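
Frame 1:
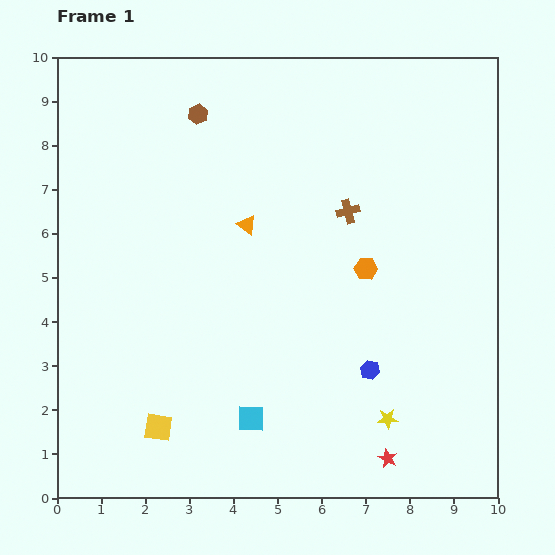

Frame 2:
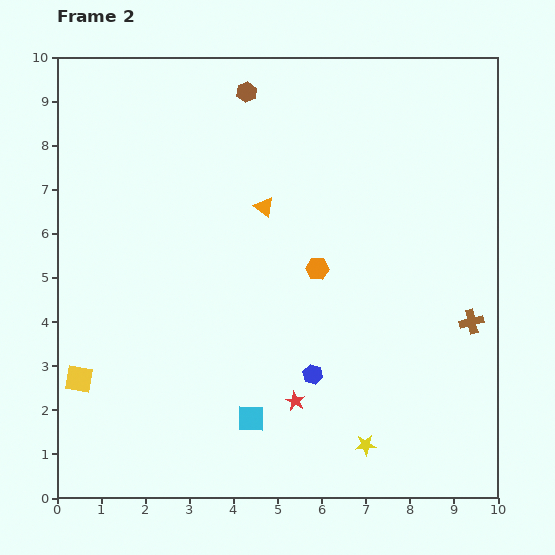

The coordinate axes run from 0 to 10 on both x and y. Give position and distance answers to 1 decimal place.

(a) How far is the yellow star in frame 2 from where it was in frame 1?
0.8

The yellow star moved from (7.5, 1.8) to (7.0, 1.2), a distance of √(0.5² + 0.6²) ≈ 0.8.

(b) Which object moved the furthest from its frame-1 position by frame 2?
the brown cross

(moved 3.8; next 2.5)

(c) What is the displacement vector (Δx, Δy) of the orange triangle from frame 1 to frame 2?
(0.4, 0.4)

The orange triangle was at (4.3, 6.2) in frame 1 and (4.7, 6.6) in frame 2.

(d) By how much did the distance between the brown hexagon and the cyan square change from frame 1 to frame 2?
+0.4

Distance in frame 1: 7.0. Distance in frame 2: 7.4.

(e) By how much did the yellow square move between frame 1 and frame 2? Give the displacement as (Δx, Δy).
(-1.8, 1.1)

The yellow square was at (2.3, 1.6) in frame 1 and (0.5, 2.7) in frame 2.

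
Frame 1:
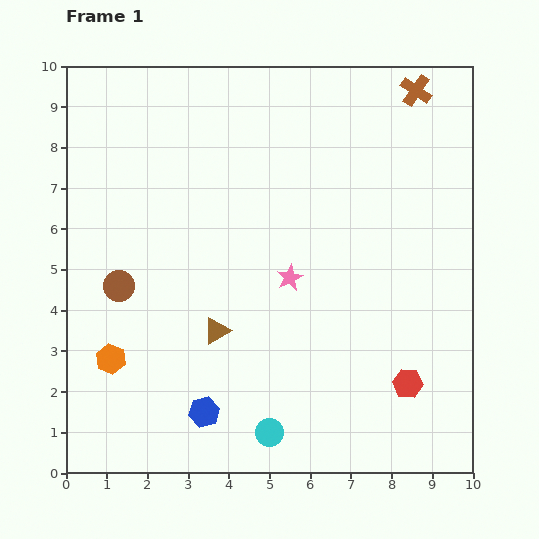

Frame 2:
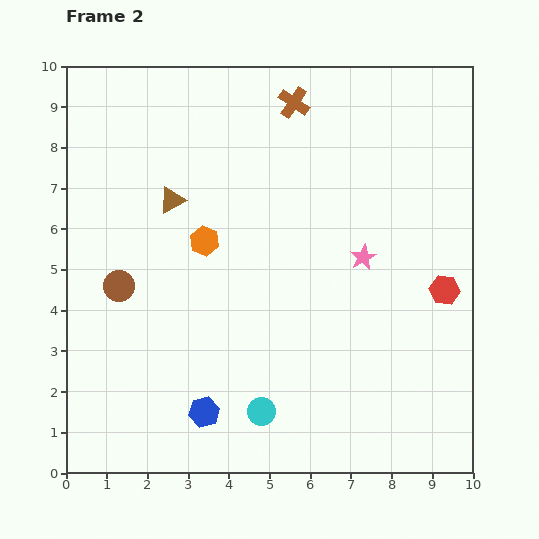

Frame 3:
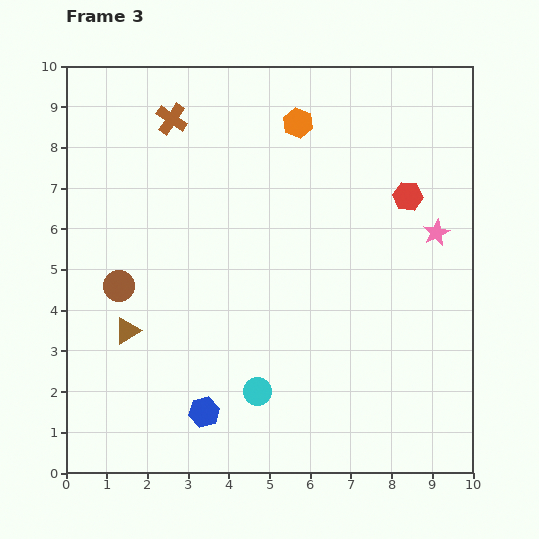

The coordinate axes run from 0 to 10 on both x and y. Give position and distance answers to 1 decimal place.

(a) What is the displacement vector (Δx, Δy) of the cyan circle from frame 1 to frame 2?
(-0.2, 0.5)

The cyan circle was at (5.0, 1.0) in frame 1 and (4.8, 1.5) in frame 2.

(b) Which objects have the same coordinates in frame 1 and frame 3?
the blue hexagon, the brown circle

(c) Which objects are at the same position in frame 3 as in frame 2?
the blue hexagon, the brown circle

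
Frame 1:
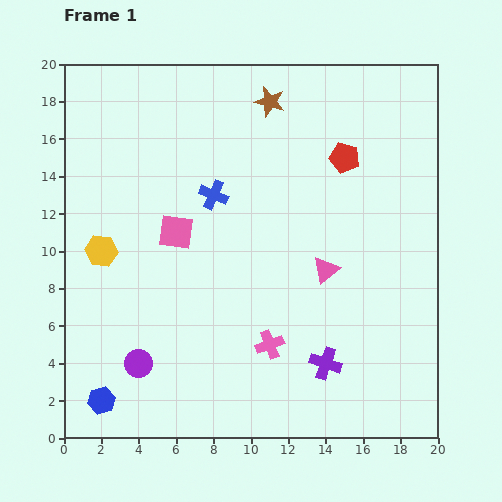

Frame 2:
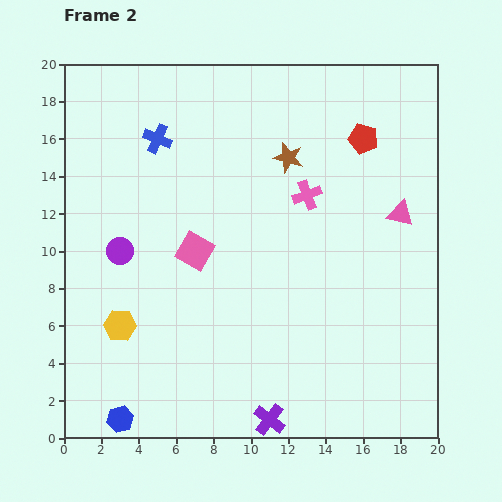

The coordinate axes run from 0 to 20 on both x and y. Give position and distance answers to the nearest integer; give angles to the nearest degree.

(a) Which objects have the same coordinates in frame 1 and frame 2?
none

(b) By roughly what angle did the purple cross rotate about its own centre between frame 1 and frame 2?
18° clockwise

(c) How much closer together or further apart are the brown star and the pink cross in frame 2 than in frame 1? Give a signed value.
-11

Distance in frame 1: 13. Distance in frame 2: 2.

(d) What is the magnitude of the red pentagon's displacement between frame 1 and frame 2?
1

The red pentagon moved from (15, 15) to (16, 16), a distance of √(1² + 1²) ≈ 1.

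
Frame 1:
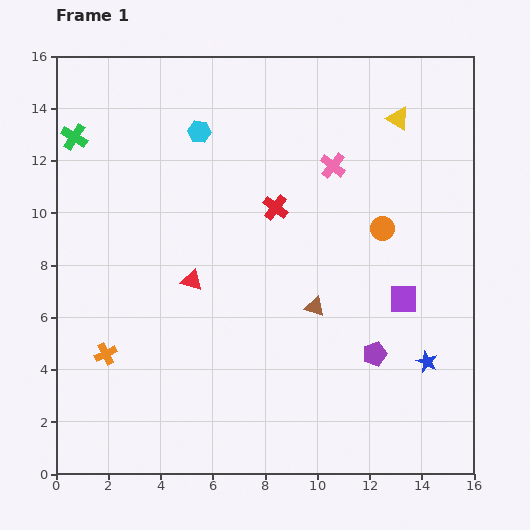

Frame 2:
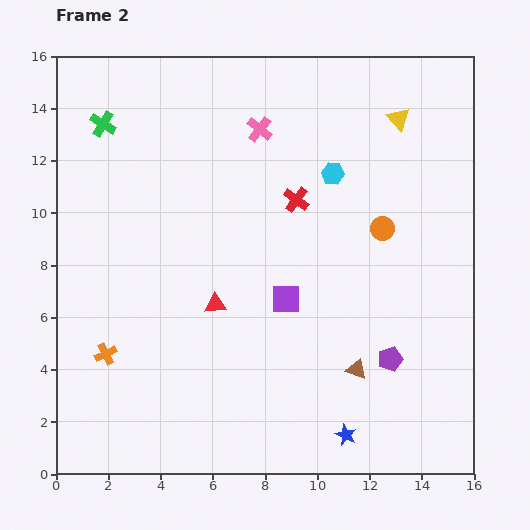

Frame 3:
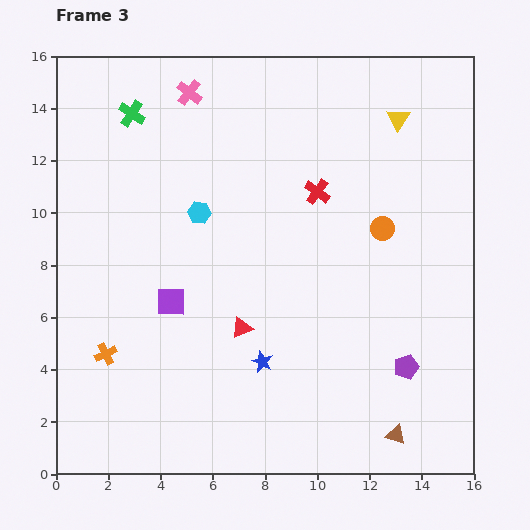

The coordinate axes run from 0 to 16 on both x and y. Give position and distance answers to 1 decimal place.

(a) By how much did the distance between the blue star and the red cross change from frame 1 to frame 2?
+0.9

Distance in frame 1: 8.3. Distance in frame 2: 9.2.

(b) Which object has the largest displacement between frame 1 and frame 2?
the cyan hexagon

(moved 5.3; next 4.5)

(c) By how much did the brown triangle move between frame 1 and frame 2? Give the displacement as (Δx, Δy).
(1.6, -2.4)

The brown triangle was at (9.9, 6.4) in frame 1 and (11.5, 4.0) in frame 2.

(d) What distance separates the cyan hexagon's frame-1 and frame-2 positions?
5.3

The cyan hexagon moved from (5.5, 13.1) to (10.6, 11.5), a distance of √(5.1² + 1.6²) ≈ 5.3.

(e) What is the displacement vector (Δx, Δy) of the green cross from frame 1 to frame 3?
(2.2, 0.9)

The green cross was at (0.7, 12.9) in frame 1 and (2.9, 13.8) in frame 3.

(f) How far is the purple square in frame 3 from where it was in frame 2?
4.4

The purple square moved from (8.8, 6.7) to (4.4, 6.6), a distance of √(4.4² + 0.1²) ≈ 4.4.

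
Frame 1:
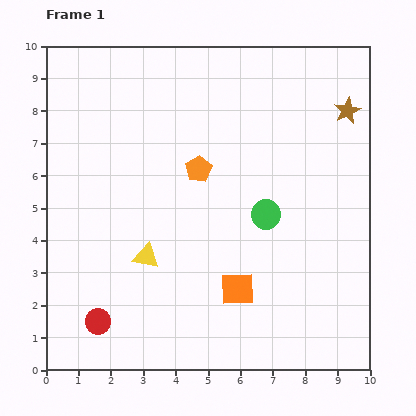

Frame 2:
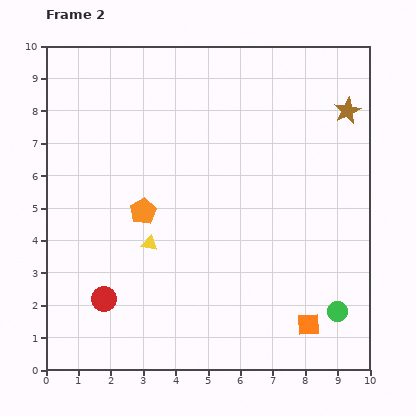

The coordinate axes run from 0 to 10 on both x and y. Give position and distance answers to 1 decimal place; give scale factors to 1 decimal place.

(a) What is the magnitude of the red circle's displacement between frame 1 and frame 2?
0.7

The red circle moved from (1.6, 1.5) to (1.8, 2.2), a distance of √(0.2² + 0.7²) ≈ 0.7.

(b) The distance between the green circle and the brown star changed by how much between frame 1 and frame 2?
+2.1

Distance in frame 1: 4.1. Distance in frame 2: 6.2.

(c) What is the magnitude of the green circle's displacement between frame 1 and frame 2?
3.7

The green circle moved from (6.8, 4.8) to (9.0, 1.8), a distance of √(2.2² + 3.0²) ≈ 3.7.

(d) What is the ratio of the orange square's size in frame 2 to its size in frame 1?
0.7×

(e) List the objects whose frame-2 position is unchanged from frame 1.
the brown star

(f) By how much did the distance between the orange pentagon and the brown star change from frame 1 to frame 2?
+2.1

Distance in frame 1: 4.9. Distance in frame 2: 7.0.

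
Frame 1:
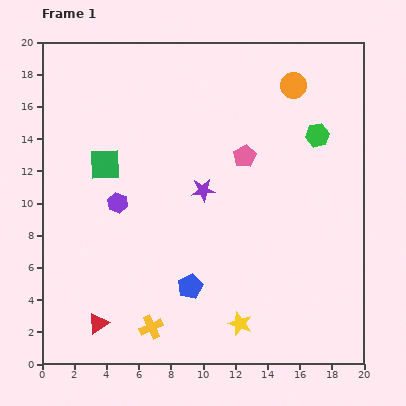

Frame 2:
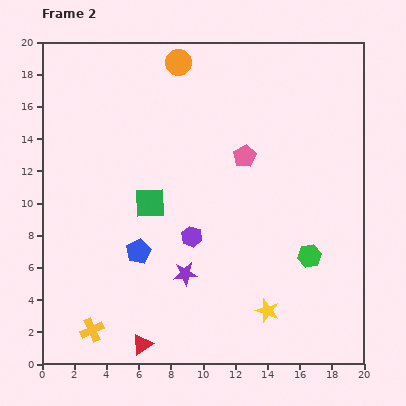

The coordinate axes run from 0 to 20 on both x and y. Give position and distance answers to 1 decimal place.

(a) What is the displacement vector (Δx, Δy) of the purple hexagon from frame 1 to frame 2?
(4.6, -2.1)

The purple hexagon was at (4.7, 10.0) in frame 1 and (9.3, 7.9) in frame 2.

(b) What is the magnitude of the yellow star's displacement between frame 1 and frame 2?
1.9

The yellow star moved from (12.3, 2.5) to (14.0, 3.3), a distance of √(1.7² + 0.8²) ≈ 1.9.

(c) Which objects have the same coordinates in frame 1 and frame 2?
the pink pentagon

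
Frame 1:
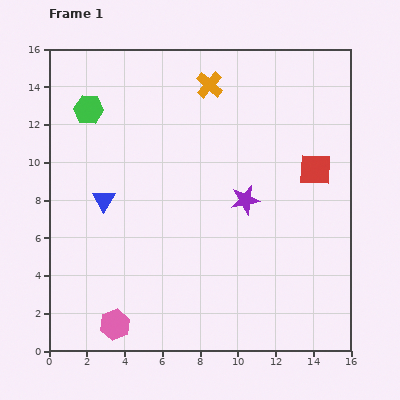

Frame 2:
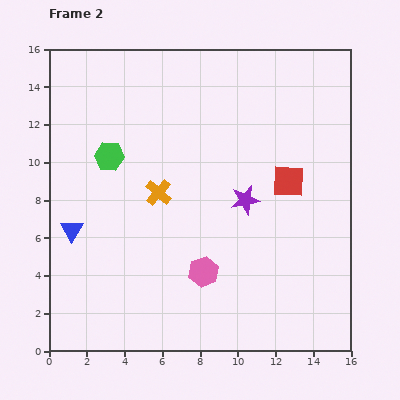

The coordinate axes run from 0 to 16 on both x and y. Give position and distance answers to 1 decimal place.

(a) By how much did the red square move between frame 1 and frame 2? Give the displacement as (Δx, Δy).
(-1.4, -0.6)

The red square was at (14.1, 9.6) in frame 1 and (12.7, 9.0) in frame 2.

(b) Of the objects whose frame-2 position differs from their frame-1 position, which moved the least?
the red square

(moved 1.5)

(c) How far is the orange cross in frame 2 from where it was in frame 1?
6.3

The orange cross moved from (8.5, 14.1) to (5.8, 8.4), a distance of √(2.7² + 5.7²) ≈ 6.3.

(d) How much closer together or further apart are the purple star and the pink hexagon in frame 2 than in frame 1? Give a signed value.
-5.1

Distance in frame 1: 9.5. Distance in frame 2: 4.4.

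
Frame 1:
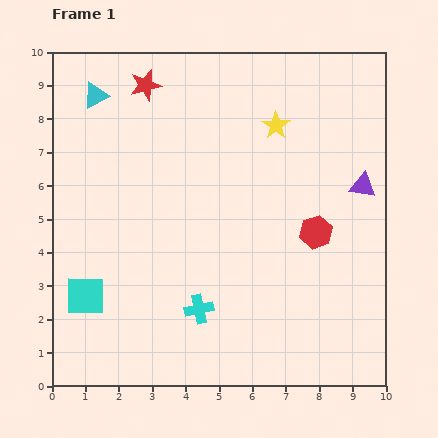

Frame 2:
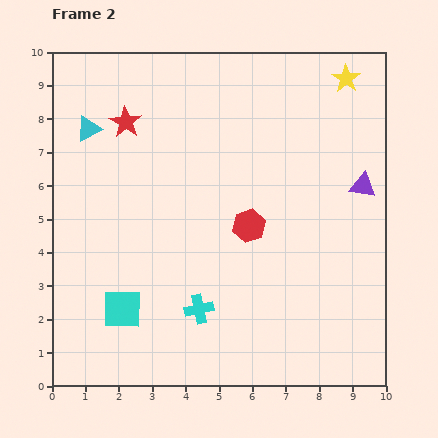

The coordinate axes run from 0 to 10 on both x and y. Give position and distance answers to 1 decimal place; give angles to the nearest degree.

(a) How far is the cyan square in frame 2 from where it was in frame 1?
1.2

The cyan square moved from (1.0, 2.7) to (2.1, 2.3), a distance of √(1.1² + 0.4²) ≈ 1.2.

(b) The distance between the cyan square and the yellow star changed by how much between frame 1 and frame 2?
+2.0

Distance in frame 1: 7.6. Distance in frame 2: 9.6.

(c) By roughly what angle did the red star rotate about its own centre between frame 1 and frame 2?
26° counter-clockwise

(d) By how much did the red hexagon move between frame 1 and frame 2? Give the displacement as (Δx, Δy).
(-2.0, 0.2)

The red hexagon was at (7.9, 4.6) in frame 1 and (5.9, 4.8) in frame 2.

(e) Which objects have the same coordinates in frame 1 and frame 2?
the cyan cross, the purple triangle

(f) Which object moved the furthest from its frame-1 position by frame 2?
the yellow star

(moved 2.5; next 2.0)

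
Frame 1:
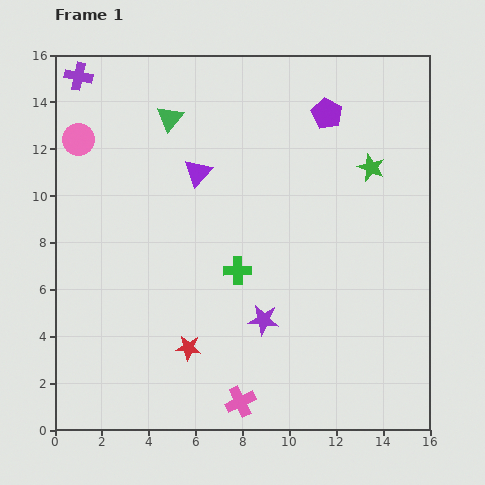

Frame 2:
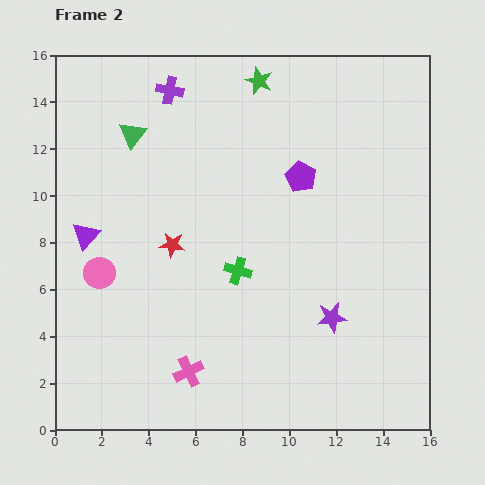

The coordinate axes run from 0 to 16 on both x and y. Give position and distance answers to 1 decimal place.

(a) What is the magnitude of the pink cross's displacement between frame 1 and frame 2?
2.6

The pink cross moved from (7.9, 1.2) to (5.7, 2.5), a distance of √(2.2² + 1.3²) ≈ 2.6.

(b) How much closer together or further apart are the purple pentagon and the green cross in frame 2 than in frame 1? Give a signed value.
-2.9

Distance in frame 1: 7.7. Distance in frame 2: 4.8.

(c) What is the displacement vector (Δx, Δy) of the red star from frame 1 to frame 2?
(-0.7, 4.4)

The red star was at (5.7, 3.5) in frame 1 and (5.0, 7.9) in frame 2.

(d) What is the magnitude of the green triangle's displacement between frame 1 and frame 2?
1.7

The green triangle moved from (4.9, 13.3) to (3.3, 12.6), a distance of √(1.6² + 0.7²) ≈ 1.7.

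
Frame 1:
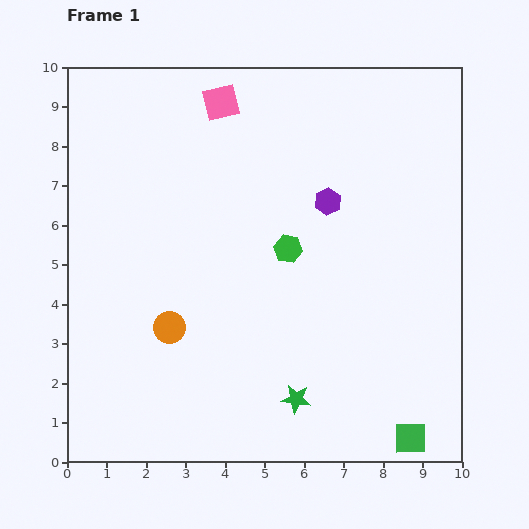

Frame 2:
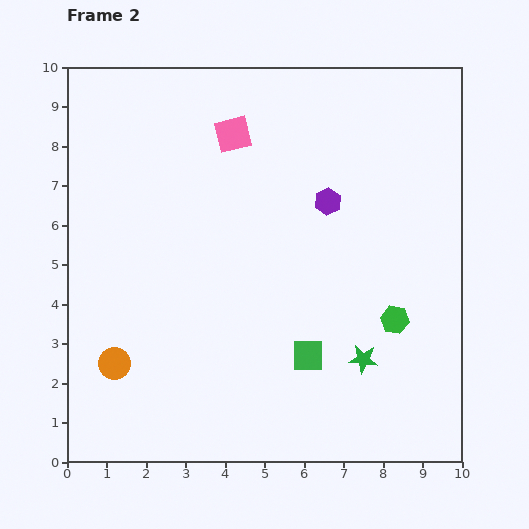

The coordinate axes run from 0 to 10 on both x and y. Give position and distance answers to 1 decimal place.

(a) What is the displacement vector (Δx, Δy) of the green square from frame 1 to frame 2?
(-2.6, 2.1)

The green square was at (8.7, 0.6) in frame 1 and (6.1, 2.7) in frame 2.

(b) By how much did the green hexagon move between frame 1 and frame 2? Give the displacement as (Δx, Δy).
(2.7, -1.8)

The green hexagon was at (5.6, 5.4) in frame 1 and (8.3, 3.6) in frame 2.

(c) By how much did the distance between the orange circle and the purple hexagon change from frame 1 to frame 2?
+1.7

Distance in frame 1: 5.1. Distance in frame 2: 6.8.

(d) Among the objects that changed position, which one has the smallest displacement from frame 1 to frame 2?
the pink square

(moved 0.9)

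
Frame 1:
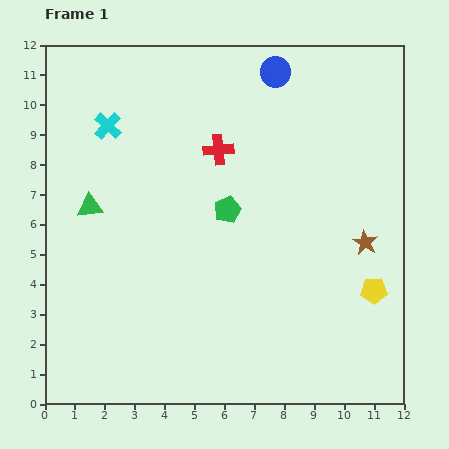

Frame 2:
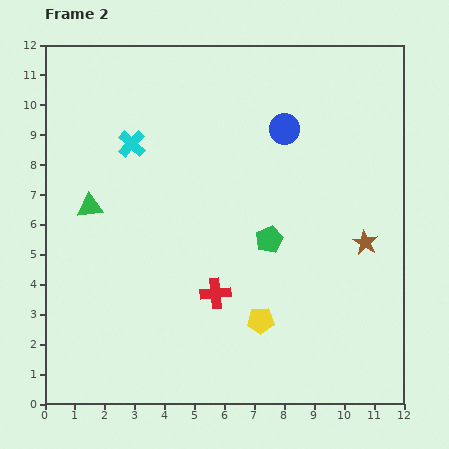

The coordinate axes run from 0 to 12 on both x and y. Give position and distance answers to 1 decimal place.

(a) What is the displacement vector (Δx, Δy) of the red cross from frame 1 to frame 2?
(-0.1, -4.8)

The red cross was at (5.8, 8.5) in frame 1 and (5.7, 3.7) in frame 2.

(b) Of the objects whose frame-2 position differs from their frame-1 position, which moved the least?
the cyan cross

(moved 1.0)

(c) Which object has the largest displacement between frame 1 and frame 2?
the red cross

(moved 4.8; next 3.9)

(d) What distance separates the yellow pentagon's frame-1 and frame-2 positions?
3.9

The yellow pentagon moved from (11.0, 3.8) to (7.2, 2.8), a distance of √(3.8² + 1.0²) ≈ 3.9.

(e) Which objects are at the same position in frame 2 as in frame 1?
the green triangle, the brown star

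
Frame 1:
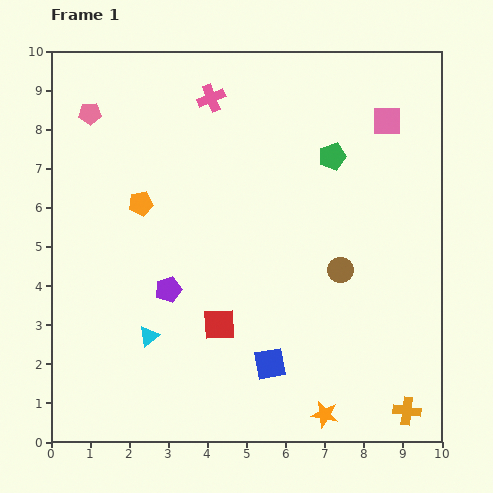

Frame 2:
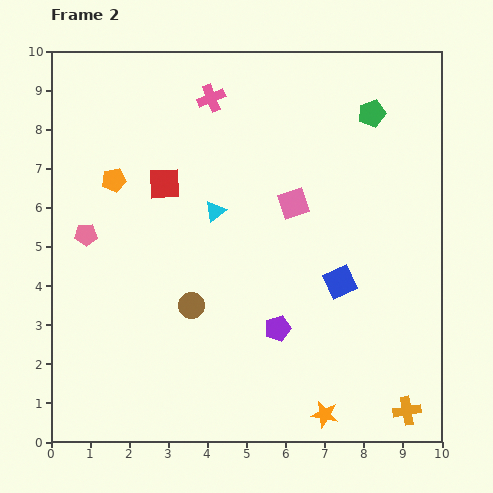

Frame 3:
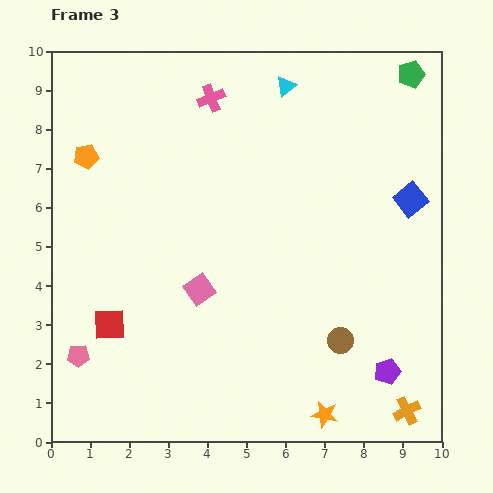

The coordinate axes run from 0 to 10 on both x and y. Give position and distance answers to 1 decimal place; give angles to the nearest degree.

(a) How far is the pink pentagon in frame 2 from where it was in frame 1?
3.1

The pink pentagon moved from (1.0, 8.4) to (0.9, 5.3), a distance of √(0.1² + 3.1²) ≈ 3.1.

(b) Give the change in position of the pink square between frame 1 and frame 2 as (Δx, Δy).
(-2.4, -2.1)

The pink square was at (8.6, 8.2) in frame 1 and (6.2, 6.1) in frame 2.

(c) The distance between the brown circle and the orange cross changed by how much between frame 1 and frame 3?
-1.5

Distance in frame 1: 4.0. Distance in frame 3: 2.5.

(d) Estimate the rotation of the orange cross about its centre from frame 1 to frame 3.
34° counter-clockwise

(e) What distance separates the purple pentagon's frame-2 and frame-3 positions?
3.0

The purple pentagon moved from (5.8, 2.9) to (8.6, 1.8), a distance of √(2.8² + 1.1²) ≈ 3.0.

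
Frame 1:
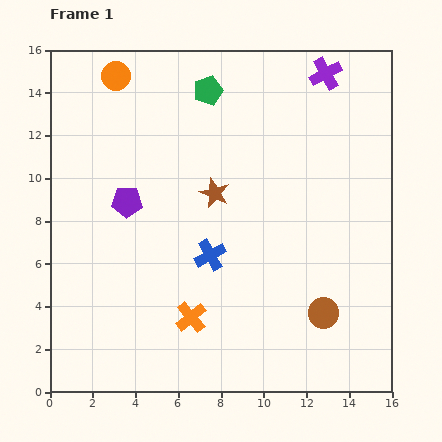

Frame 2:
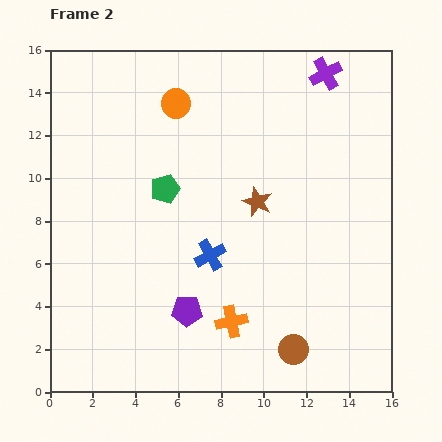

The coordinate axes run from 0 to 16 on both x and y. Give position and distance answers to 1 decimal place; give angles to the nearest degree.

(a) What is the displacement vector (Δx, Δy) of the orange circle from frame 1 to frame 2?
(2.8, -1.3)

The orange circle was at (3.1, 14.8) in frame 1 and (5.9, 13.5) in frame 2.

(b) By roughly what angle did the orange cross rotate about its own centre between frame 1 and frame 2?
28° clockwise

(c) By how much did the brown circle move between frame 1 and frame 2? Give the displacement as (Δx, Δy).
(-1.4, -1.7)

The brown circle was at (12.8, 3.7) in frame 1 and (11.4, 2.0) in frame 2.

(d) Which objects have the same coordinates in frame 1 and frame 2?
the purple cross, the blue cross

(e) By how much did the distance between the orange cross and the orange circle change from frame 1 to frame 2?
-1.3

Distance in frame 1: 11.8. Distance in frame 2: 10.5.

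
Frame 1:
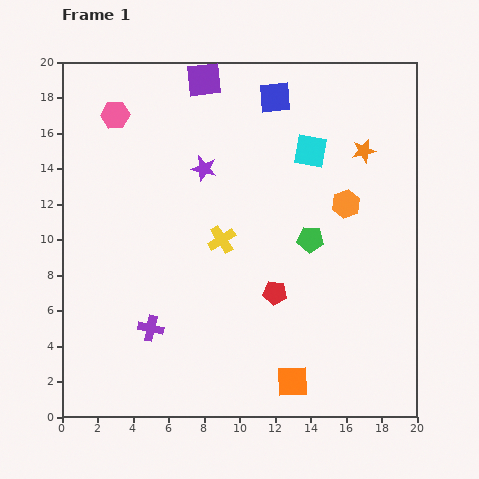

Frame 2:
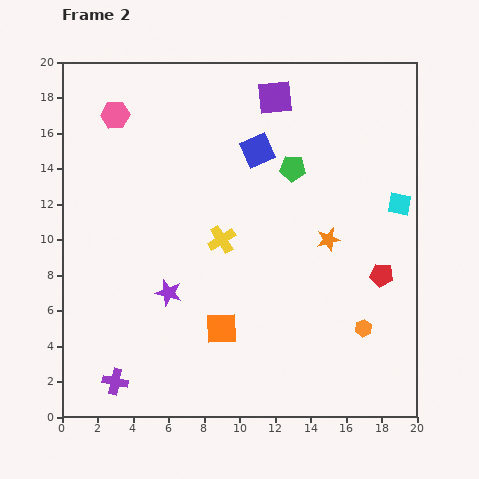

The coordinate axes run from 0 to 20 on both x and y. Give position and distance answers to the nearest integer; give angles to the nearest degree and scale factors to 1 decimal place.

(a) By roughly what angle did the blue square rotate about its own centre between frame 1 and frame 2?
19° counter-clockwise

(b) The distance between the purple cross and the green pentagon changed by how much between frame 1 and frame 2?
+6

Distance in frame 1: 10. Distance in frame 2: 16.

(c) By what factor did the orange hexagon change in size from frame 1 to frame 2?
0.6×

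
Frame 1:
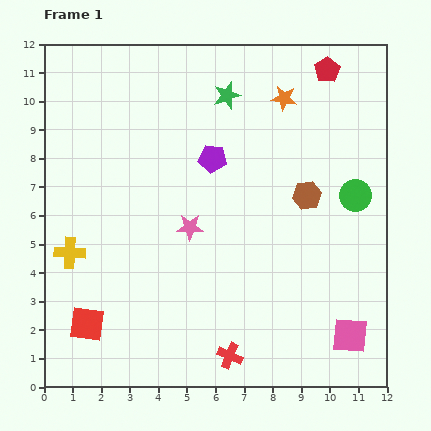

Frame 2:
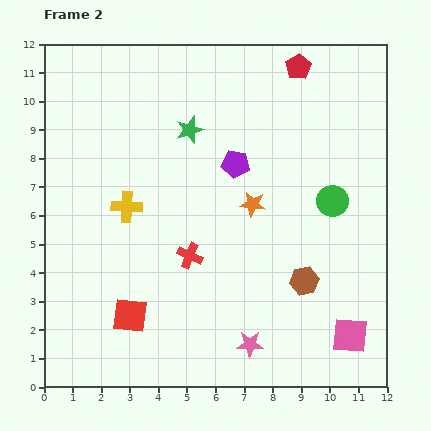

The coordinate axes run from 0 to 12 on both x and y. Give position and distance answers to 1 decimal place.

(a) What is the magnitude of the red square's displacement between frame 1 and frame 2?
1.5

The red square moved from (1.5, 2.2) to (3.0, 2.5), a distance of √(1.5² + 0.3²) ≈ 1.5.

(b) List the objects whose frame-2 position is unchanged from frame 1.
the pink square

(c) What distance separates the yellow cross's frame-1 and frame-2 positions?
2.6

The yellow cross moved from (0.9, 4.7) to (2.9, 6.3), a distance of √(2.0² + 1.6²) ≈ 2.6.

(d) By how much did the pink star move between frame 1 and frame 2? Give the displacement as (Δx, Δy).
(2.1, -4.1)

The pink star was at (5.1, 5.6) in frame 1 and (7.2, 1.5) in frame 2.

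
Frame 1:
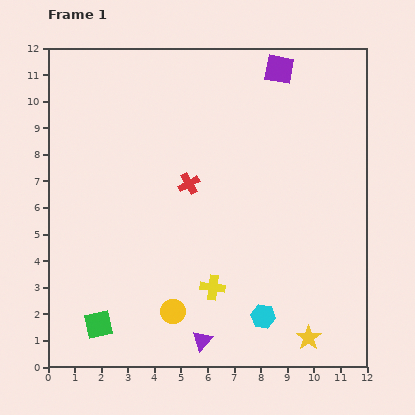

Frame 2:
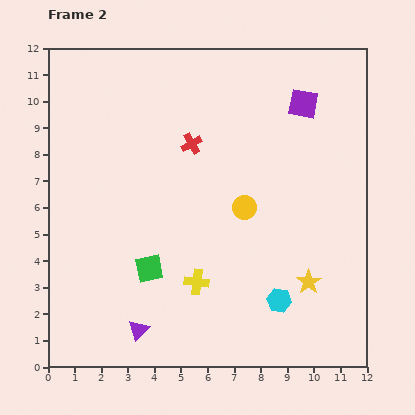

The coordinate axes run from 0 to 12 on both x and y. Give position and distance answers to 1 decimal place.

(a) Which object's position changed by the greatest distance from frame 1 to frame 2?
the yellow circle

(moved 4.7; next 2.8)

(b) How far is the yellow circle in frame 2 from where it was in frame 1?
4.7

The yellow circle moved from (4.7, 2.1) to (7.4, 6.0), a distance of √(2.7² + 3.9²) ≈ 4.7.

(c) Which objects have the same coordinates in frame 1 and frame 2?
none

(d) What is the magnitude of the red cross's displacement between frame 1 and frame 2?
1.5

The red cross moved from (5.3, 6.9) to (5.4, 8.4), a distance of √(0.1² + 1.5²) ≈ 1.5.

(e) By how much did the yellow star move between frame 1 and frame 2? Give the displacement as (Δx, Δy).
(0.0, 2.1)

The yellow star was at (9.8, 1.1) in frame 1 and (9.8, 3.2) in frame 2.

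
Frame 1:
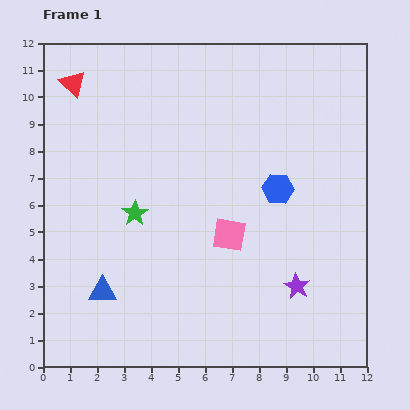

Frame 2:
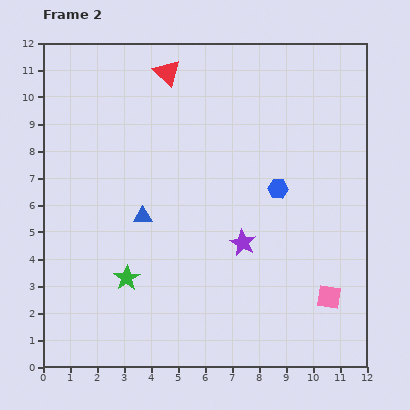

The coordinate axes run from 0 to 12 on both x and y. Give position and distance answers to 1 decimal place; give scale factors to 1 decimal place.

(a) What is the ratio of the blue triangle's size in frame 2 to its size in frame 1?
0.6×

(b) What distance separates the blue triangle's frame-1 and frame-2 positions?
3.2

The blue triangle moved from (2.2, 2.8) to (3.7, 5.6), a distance of √(1.5² + 2.8²) ≈ 3.2.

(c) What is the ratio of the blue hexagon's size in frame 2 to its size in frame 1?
0.7×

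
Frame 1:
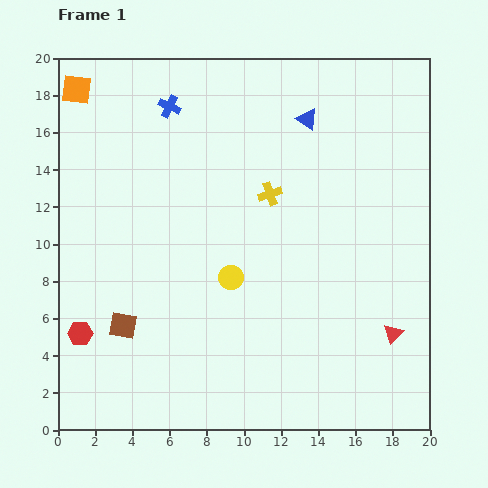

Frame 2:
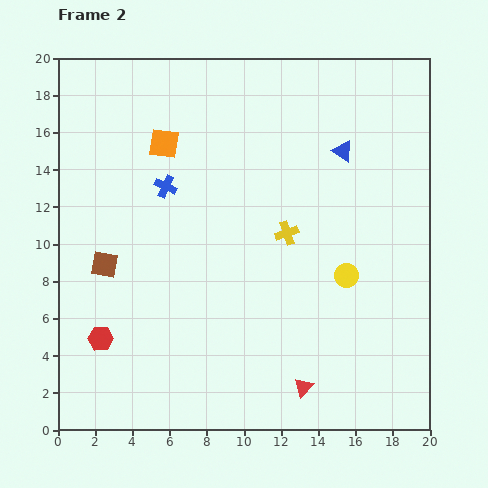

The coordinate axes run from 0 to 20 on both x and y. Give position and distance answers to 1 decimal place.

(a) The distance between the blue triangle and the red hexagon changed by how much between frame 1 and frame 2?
-0.3

Distance in frame 1: 16.8. Distance in frame 2: 16.5.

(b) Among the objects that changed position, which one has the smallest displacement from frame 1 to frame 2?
the red hexagon

(moved 1.1)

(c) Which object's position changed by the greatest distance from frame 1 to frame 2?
the yellow circle

(moved 6.2; next 5.6)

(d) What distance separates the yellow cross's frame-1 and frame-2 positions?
2.3

The yellow cross moved from (11.4, 12.7) to (12.3, 10.6), a distance of √(0.9² + 2.1²) ≈ 2.3.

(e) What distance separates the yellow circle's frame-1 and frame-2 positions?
6.2

The yellow circle moved from (9.3, 8.2) to (15.5, 8.3), a distance of √(6.2² + 0.1²) ≈ 6.2.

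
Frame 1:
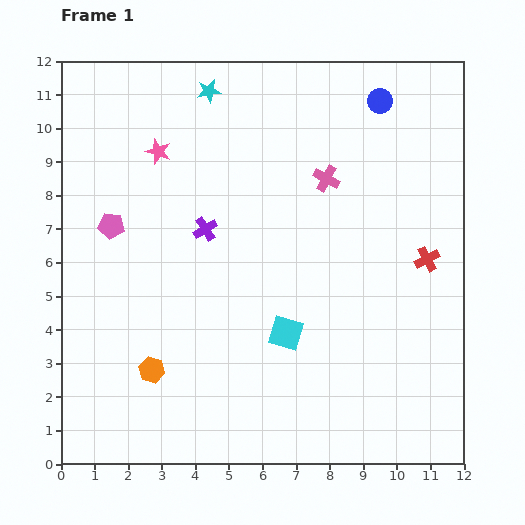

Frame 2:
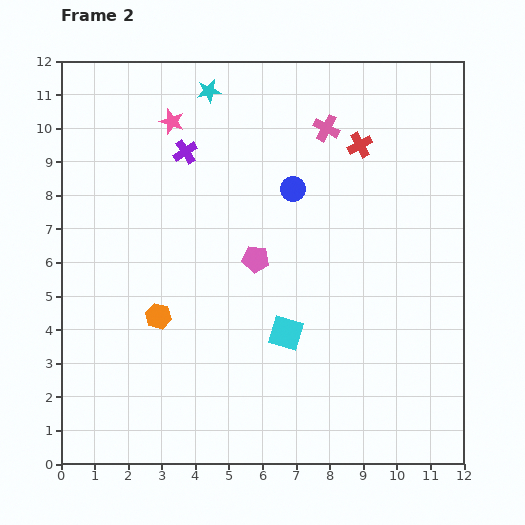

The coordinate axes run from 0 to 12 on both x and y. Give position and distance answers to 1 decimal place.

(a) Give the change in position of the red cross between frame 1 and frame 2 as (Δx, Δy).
(-2.0, 3.4)

The red cross was at (10.9, 6.1) in frame 1 and (8.9, 9.5) in frame 2.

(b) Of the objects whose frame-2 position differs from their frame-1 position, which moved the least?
the pink star

(moved 1.0)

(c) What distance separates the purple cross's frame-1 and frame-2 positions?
2.4

The purple cross moved from (4.3, 7.0) to (3.7, 9.3), a distance of √(0.6² + 2.3²) ≈ 2.4.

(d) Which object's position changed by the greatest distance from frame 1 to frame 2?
the pink pentagon

(moved 4.4; next 3.9)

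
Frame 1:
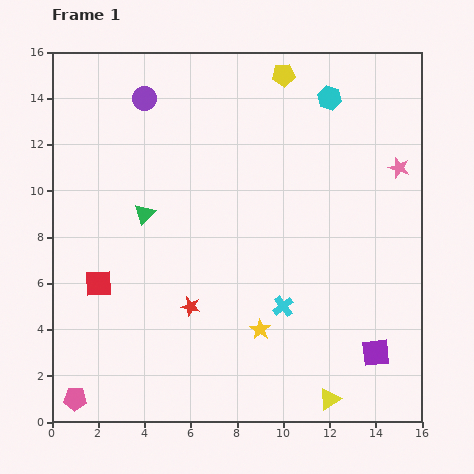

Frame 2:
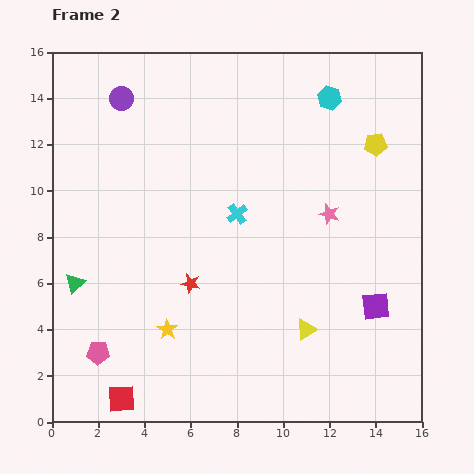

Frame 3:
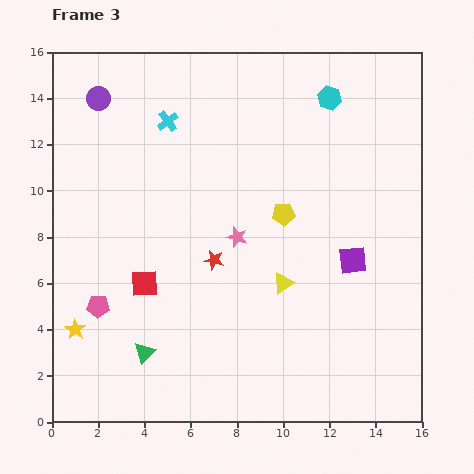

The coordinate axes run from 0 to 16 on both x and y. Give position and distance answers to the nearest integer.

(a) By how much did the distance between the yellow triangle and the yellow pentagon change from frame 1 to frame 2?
-5

Distance in frame 1: 14. Distance in frame 2: 9.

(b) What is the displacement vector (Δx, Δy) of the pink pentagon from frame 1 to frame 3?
(1, 4)

The pink pentagon was at (1, 1) in frame 1 and (2, 5) in frame 3.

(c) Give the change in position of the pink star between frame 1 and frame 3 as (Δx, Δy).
(-7, -3)

The pink star was at (15, 11) in frame 1 and (8, 8) in frame 3.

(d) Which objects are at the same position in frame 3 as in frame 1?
the cyan hexagon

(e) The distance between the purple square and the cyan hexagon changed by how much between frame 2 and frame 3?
-2

Distance in frame 2: 9. Distance in frame 3: 7.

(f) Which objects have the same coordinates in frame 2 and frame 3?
the cyan hexagon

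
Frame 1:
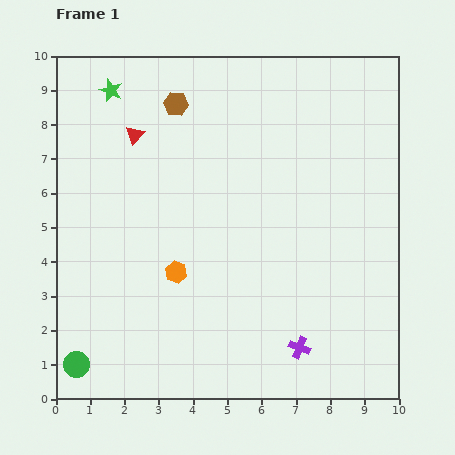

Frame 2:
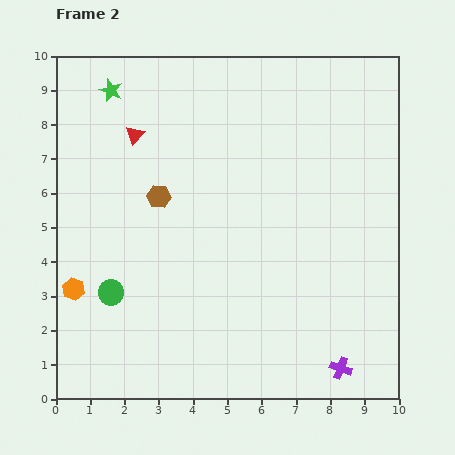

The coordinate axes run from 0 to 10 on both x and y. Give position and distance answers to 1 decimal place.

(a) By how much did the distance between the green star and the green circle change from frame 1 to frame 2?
-2.2

Distance in frame 1: 8.1. Distance in frame 2: 5.9.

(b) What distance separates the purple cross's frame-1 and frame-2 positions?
1.3

The purple cross moved from (7.1, 1.5) to (8.3, 0.9), a distance of √(1.2² + 0.6²) ≈ 1.3.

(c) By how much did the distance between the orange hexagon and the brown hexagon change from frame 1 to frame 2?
-1.2

Distance in frame 1: 4.9. Distance in frame 2: 3.7.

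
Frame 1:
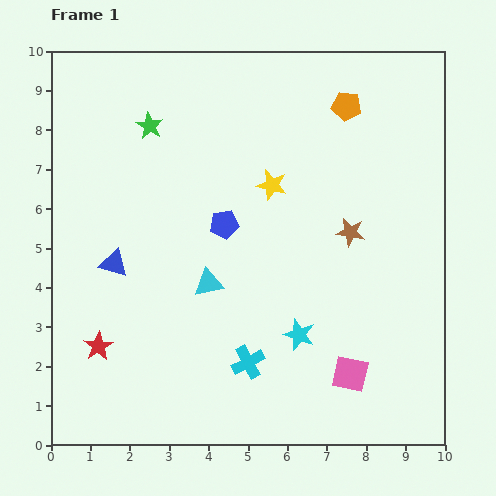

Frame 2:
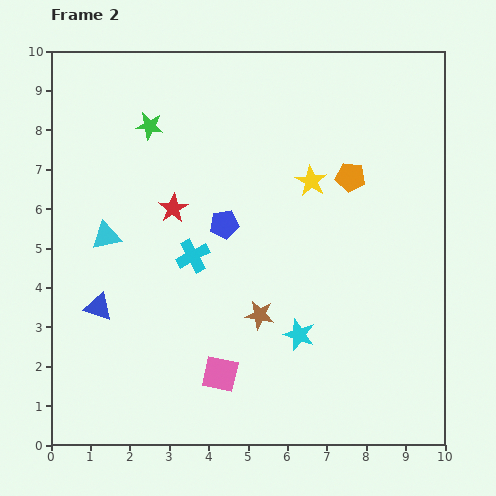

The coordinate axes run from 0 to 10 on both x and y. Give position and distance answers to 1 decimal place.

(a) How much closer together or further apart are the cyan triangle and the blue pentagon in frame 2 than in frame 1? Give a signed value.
+1.4

Distance in frame 1: 1.6. Distance in frame 2: 3.0.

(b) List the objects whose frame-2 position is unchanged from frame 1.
the cyan star, the green star, the blue pentagon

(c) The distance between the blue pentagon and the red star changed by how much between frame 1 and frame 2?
-3.1

Distance in frame 1: 4.5. Distance in frame 2: 1.4.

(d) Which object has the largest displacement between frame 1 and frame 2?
the red star

(moved 4.0; next 3.3)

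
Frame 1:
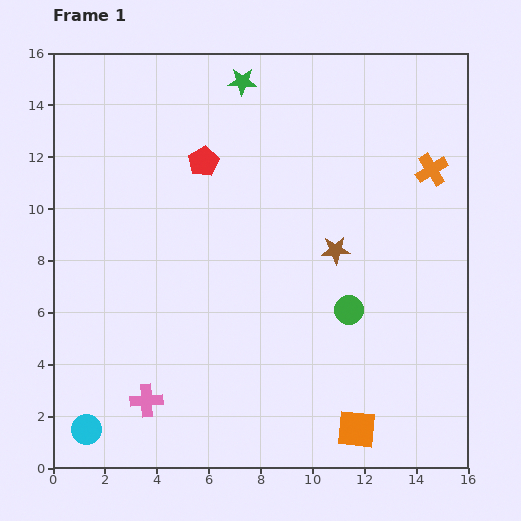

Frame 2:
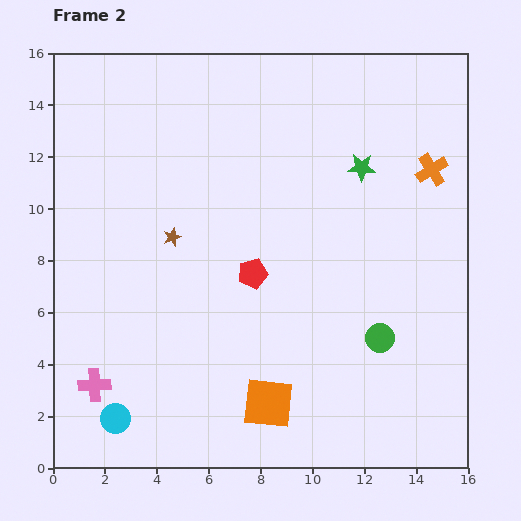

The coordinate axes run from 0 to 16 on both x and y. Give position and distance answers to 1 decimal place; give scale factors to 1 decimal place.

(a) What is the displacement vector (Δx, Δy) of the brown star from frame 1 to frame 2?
(-6.3, 0.5)

The brown star was at (10.9, 8.4) in frame 1 and (4.6, 8.9) in frame 2.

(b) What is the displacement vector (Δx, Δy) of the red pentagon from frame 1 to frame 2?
(1.9, -4.3)

The red pentagon was at (5.8, 11.8) in frame 1 and (7.7, 7.5) in frame 2.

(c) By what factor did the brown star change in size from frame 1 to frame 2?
0.6×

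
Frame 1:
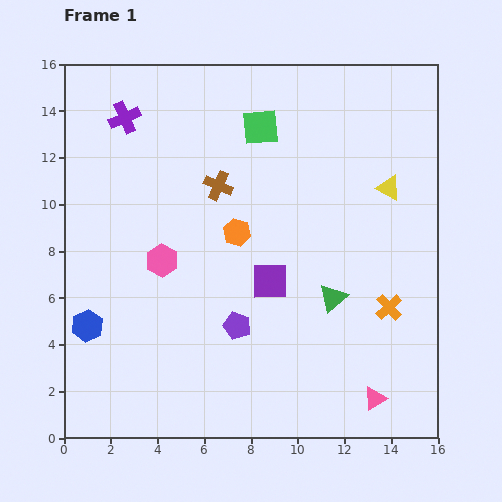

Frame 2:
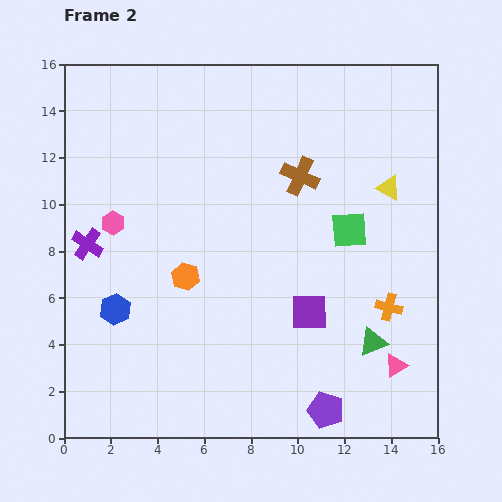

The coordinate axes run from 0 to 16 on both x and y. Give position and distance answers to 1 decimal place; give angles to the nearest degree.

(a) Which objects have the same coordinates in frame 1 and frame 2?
the orange cross, the yellow triangle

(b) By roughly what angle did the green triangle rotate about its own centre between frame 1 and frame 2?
20° clockwise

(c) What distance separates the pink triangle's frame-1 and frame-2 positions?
1.7

The pink triangle moved from (13.3, 1.7) to (14.2, 3.1), a distance of √(0.9² + 1.4²) ≈ 1.7.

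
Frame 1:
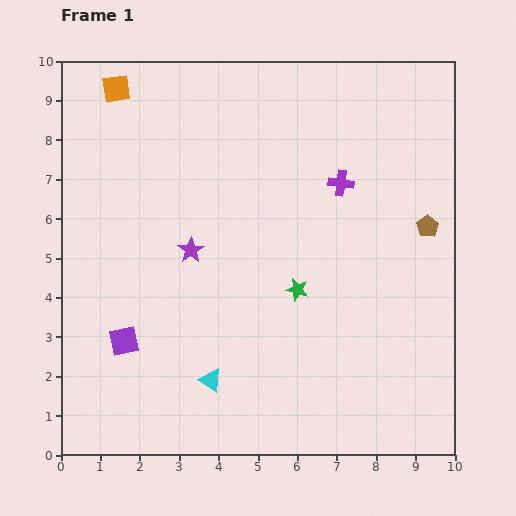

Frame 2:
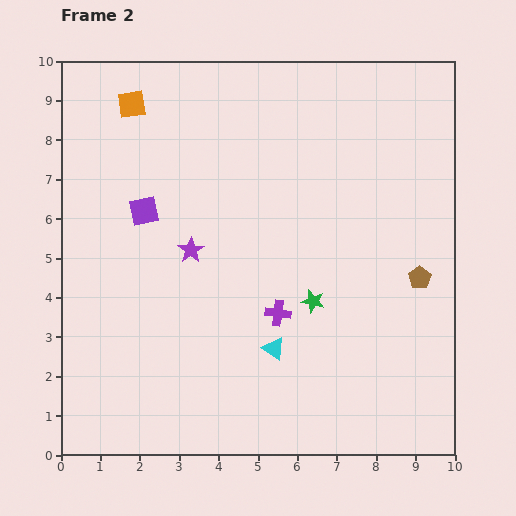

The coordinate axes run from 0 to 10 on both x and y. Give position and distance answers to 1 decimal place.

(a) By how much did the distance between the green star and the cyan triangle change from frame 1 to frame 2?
-1.6

Distance in frame 1: 3.2. Distance in frame 2: 1.6.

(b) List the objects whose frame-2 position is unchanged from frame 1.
the purple star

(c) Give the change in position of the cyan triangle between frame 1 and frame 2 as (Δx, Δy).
(1.6, 0.8)

The cyan triangle was at (3.8, 1.9) in frame 1 and (5.4, 2.7) in frame 2.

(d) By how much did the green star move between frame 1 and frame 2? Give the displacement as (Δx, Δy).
(0.4, -0.3)

The green star was at (6.0, 4.2) in frame 1 and (6.4, 3.9) in frame 2.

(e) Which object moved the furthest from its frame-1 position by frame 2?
the purple cross

(moved 3.7; next 3.3)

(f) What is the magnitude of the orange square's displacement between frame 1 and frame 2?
0.6

The orange square moved from (1.4, 9.3) to (1.8, 8.9), a distance of √(0.4² + 0.4²) ≈ 0.6.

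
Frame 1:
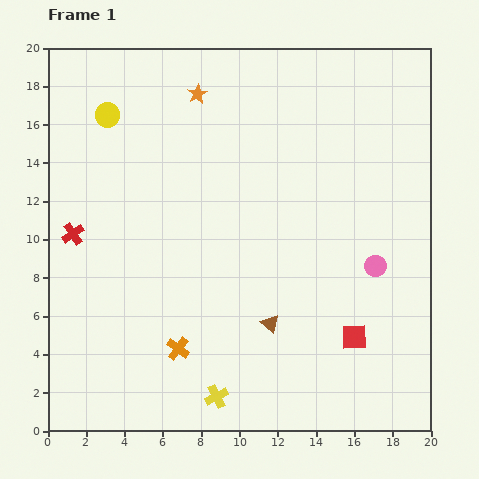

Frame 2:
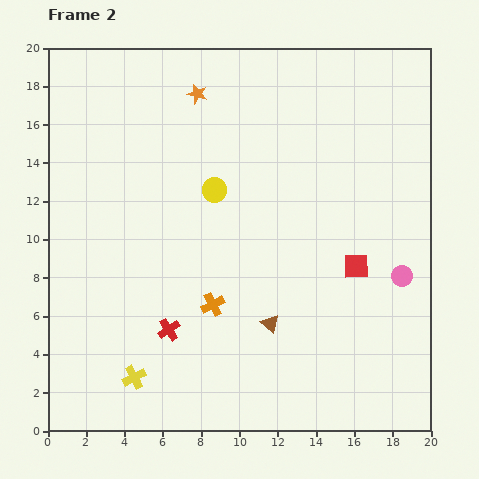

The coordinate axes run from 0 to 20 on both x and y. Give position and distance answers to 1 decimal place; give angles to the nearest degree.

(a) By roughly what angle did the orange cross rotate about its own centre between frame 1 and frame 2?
26° clockwise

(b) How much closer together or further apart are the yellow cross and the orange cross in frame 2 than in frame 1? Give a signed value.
+2.4

Distance in frame 1: 3.2. Distance in frame 2: 5.6.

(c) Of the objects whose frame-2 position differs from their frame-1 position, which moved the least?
the pink circle

(moved 1.5)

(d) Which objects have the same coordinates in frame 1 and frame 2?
the orange star, the brown triangle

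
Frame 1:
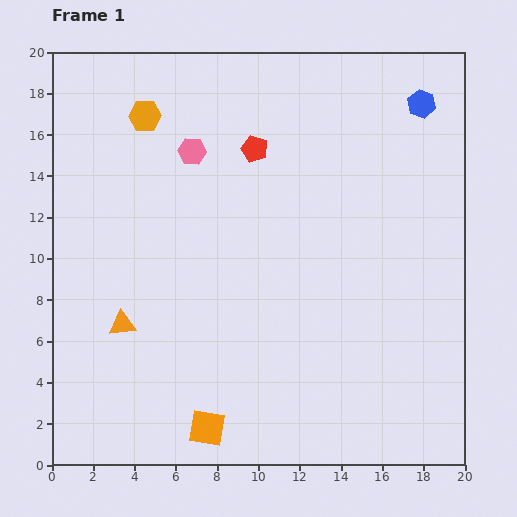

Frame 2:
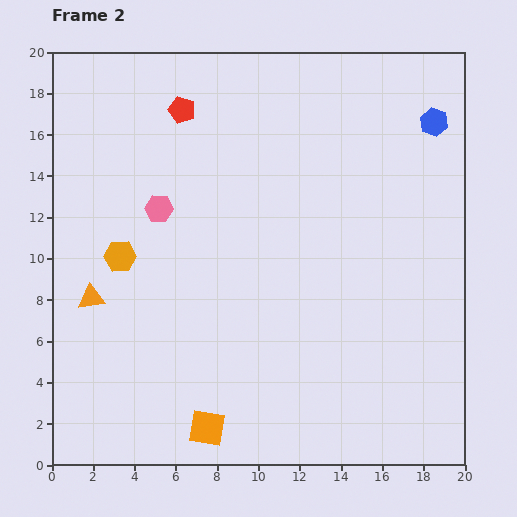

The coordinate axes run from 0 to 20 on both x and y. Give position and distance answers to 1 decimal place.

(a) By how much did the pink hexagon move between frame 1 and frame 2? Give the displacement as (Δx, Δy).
(-1.6, -2.8)

The pink hexagon was at (6.8, 15.2) in frame 1 and (5.2, 12.4) in frame 2.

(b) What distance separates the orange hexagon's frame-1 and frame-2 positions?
6.9

The orange hexagon moved from (4.5, 16.9) to (3.3, 10.1), a distance of √(1.2² + 6.8²) ≈ 6.9.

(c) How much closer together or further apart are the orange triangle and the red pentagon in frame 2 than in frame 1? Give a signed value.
-0.5

Distance in frame 1: 10.6. Distance in frame 2: 10.1.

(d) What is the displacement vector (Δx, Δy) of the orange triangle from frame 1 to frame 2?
(-1.5, 1.3)

The orange triangle was at (3.4, 6.8) in frame 1 and (1.9, 8.1) in frame 2.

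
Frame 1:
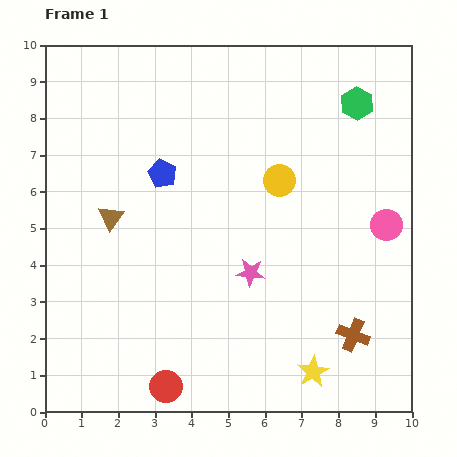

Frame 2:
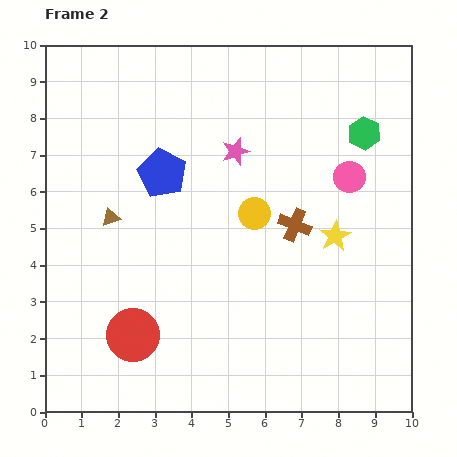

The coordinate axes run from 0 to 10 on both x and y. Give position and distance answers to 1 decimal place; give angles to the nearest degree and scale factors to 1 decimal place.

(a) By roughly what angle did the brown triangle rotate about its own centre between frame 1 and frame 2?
38° clockwise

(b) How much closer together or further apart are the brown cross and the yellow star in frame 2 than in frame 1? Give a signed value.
-0.4

Distance in frame 1: 1.5. Distance in frame 2: 1.1.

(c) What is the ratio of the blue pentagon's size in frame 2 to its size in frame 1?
1.7×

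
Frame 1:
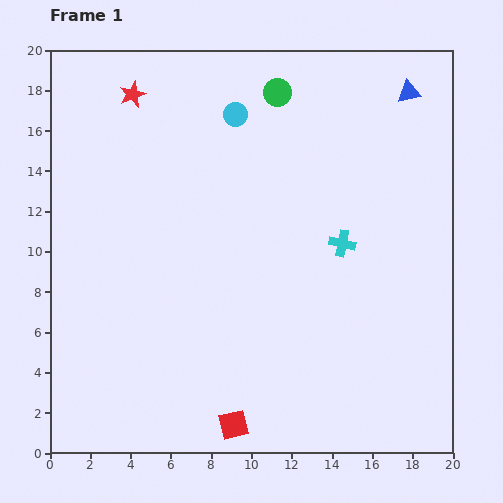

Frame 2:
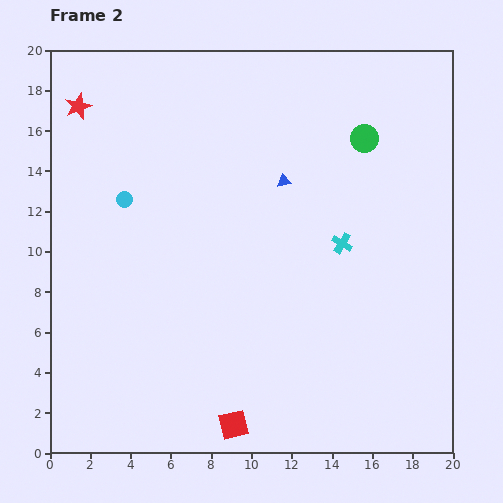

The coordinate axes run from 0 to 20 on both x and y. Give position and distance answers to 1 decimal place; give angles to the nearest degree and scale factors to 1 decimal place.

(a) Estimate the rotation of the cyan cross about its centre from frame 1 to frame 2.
19° clockwise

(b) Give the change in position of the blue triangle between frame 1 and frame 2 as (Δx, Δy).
(-6.2, -4.4)

The blue triangle was at (17.8, 17.9) in frame 1 and (11.6, 13.5) in frame 2.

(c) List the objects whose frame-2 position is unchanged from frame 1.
the cyan cross, the red square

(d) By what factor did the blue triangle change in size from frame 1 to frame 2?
0.6×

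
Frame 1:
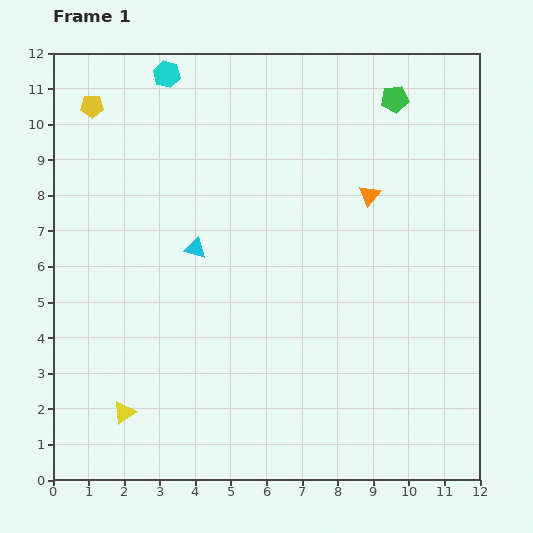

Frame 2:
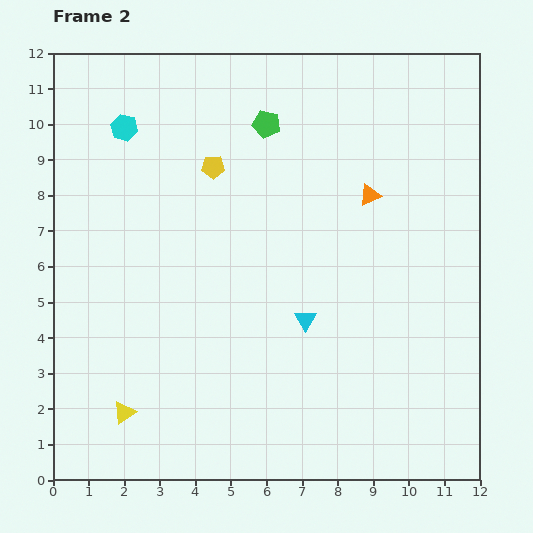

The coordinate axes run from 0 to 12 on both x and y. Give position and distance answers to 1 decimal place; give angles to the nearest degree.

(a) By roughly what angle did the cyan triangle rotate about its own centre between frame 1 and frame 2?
46° clockwise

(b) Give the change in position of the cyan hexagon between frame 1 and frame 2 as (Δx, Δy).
(-1.2, -1.5)

The cyan hexagon was at (3.2, 11.4) in frame 1 and (2.0, 9.9) in frame 2.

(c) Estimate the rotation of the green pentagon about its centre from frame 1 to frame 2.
21° clockwise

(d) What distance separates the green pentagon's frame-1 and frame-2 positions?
3.7

The green pentagon moved from (9.6, 10.7) to (6.0, 10.0), a distance of √(3.6² + 0.7²) ≈ 3.7.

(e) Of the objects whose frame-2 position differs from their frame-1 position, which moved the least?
the cyan hexagon

(moved 1.9)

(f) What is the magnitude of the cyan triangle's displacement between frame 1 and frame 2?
3.7

The cyan triangle moved from (4.0, 6.5) to (7.1, 4.5), a distance of √(3.1² + 2.0²) ≈ 3.7.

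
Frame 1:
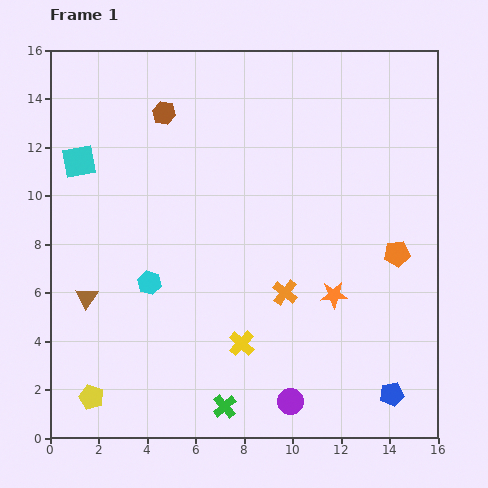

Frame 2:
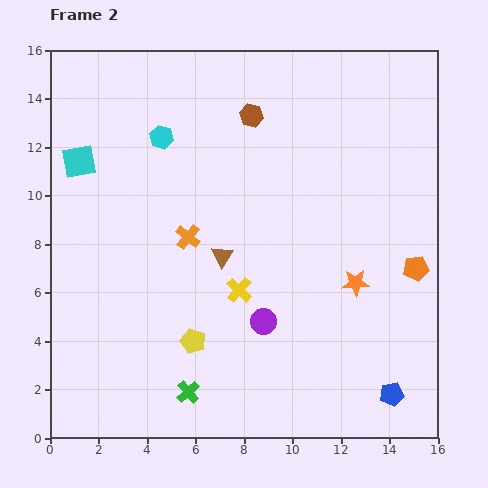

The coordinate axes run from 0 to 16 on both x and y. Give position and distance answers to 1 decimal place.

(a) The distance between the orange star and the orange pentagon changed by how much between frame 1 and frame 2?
-0.5

Distance in frame 1: 3.1. Distance in frame 2: 2.6.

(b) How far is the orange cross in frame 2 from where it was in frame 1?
4.6

The orange cross moved from (9.7, 6.0) to (5.7, 8.3), a distance of √(4.0² + 2.3²) ≈ 4.6.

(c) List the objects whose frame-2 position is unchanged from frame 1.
the cyan square, the blue pentagon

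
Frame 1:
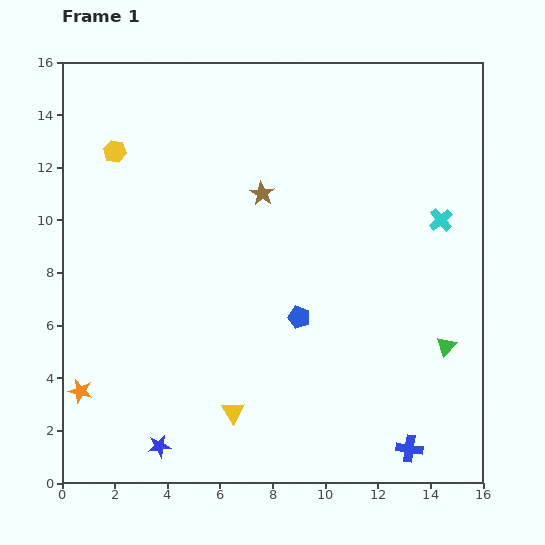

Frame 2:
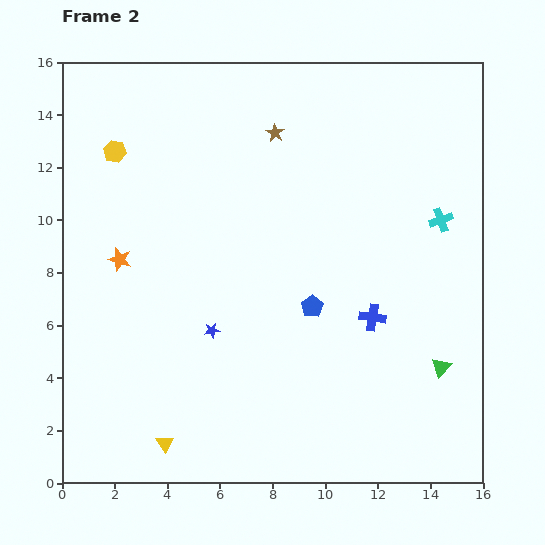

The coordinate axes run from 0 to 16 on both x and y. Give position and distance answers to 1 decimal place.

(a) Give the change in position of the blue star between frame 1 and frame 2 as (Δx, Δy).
(2.0, 4.4)

The blue star was at (3.7, 1.4) in frame 1 and (5.7, 5.8) in frame 2.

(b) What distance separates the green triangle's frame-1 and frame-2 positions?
0.8

The green triangle moved from (14.6, 5.2) to (14.4, 4.4), a distance of √(0.2² + 0.8²) ≈ 0.8.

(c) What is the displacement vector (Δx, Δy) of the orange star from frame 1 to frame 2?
(1.5, 5.0)

The orange star was at (0.7, 3.5) in frame 1 and (2.2, 8.5) in frame 2.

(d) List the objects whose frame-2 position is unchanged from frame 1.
the cyan cross, the yellow hexagon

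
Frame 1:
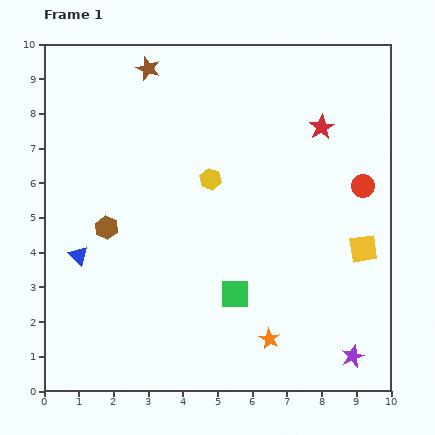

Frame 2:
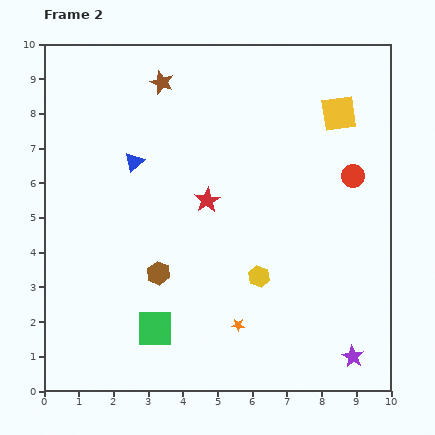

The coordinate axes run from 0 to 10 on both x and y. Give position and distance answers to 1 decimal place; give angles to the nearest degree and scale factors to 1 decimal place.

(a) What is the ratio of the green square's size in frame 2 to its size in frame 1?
1.3×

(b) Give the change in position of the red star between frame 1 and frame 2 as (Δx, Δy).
(-3.3, -2.1)

The red star was at (8.0, 7.6) in frame 1 and (4.7, 5.5) in frame 2.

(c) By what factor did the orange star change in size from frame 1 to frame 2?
0.6×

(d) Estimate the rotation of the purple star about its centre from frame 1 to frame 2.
19° counter-clockwise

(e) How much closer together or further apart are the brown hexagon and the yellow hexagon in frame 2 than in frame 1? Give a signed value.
-0.4

Distance in frame 1: 3.3. Distance in frame 2: 2.9.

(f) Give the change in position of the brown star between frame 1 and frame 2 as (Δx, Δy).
(0.4, -0.4)

The brown star was at (3.0, 9.3) in frame 1 and (3.4, 8.9) in frame 2.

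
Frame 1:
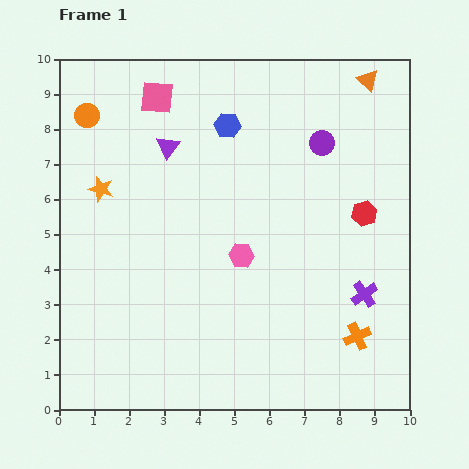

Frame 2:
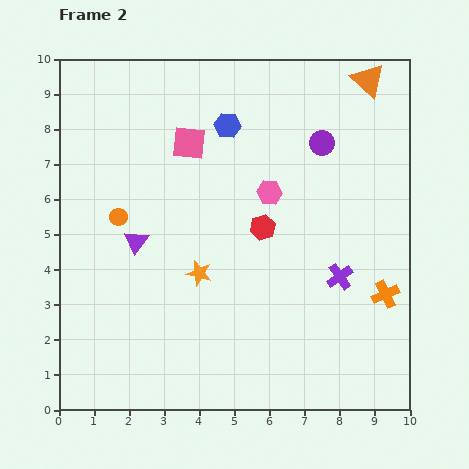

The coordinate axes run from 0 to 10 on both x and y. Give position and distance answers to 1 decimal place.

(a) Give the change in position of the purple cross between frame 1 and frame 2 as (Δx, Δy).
(-0.7, 0.5)

The purple cross was at (8.7, 3.3) in frame 1 and (8.0, 3.8) in frame 2.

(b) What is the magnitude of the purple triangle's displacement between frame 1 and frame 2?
2.8

The purple triangle moved from (3.1, 7.5) to (2.2, 4.8), a distance of √(0.9² + 2.7²) ≈ 2.8.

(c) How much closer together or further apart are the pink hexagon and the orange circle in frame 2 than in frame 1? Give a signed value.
-1.5

Distance in frame 1: 5.9. Distance in frame 2: 4.4.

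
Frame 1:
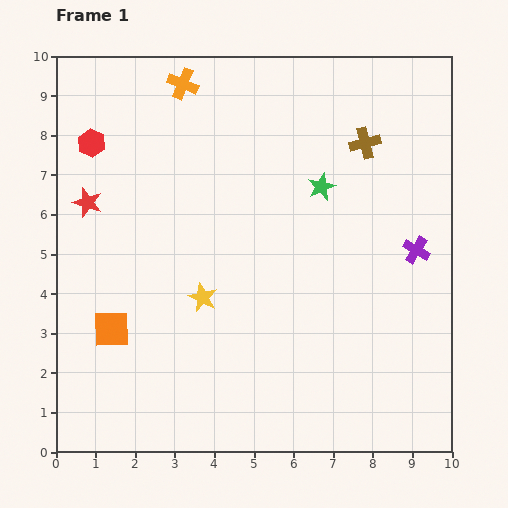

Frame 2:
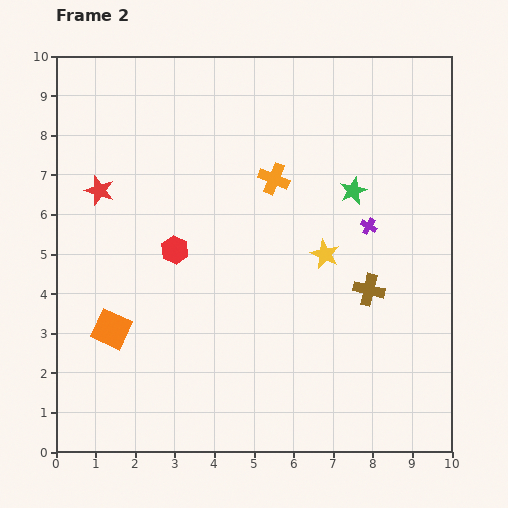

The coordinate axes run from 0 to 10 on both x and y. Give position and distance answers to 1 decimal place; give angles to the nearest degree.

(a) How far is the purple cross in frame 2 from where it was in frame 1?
1.3

The purple cross moved from (9.1, 5.1) to (7.9, 5.7), a distance of √(1.2² + 0.6²) ≈ 1.3.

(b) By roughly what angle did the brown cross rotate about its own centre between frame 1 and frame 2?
27° clockwise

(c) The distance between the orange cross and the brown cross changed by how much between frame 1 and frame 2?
-1.1

Distance in frame 1: 4.8. Distance in frame 2: 3.7.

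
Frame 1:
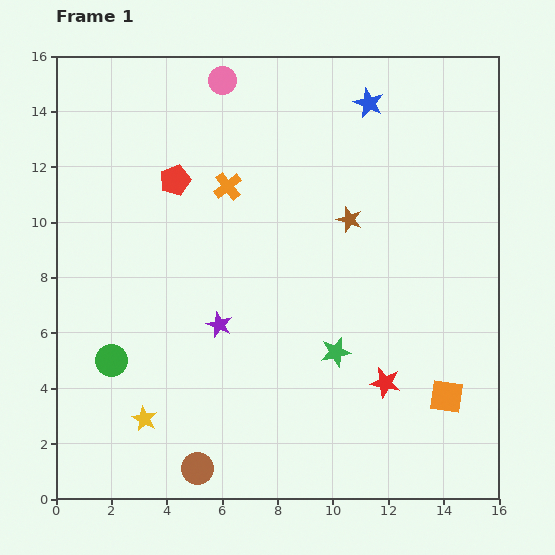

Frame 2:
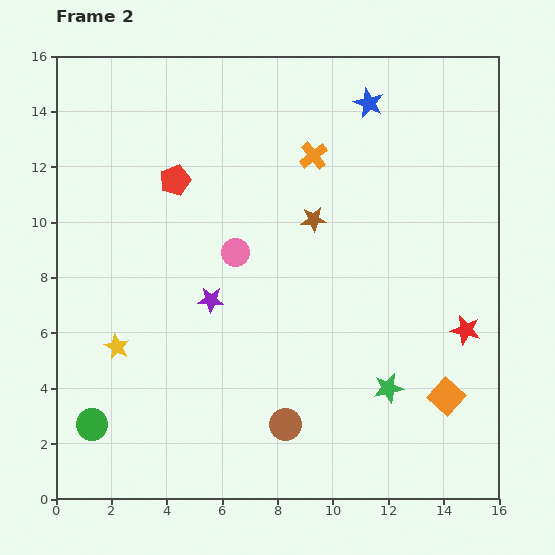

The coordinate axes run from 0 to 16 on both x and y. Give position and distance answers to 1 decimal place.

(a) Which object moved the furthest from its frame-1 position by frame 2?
the pink circle

(moved 6.2; next 3.6)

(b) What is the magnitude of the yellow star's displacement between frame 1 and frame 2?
2.8

The yellow star moved from (3.2, 2.9) to (2.2, 5.5), a distance of √(1.0² + 2.6²) ≈ 2.8.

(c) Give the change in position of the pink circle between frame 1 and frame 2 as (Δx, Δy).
(0.5, -6.2)

The pink circle was at (6.0, 15.1) in frame 1 and (6.5, 8.9) in frame 2.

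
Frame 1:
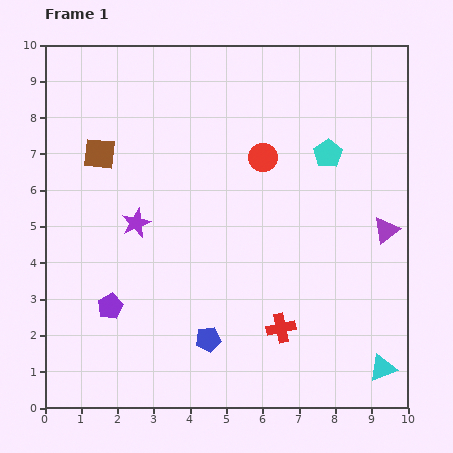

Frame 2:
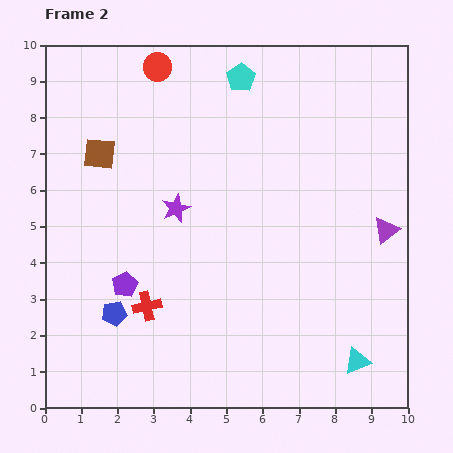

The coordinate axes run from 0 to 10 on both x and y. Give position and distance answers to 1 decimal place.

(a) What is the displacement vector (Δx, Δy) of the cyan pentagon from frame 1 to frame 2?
(-2.4, 2.1)

The cyan pentagon was at (7.8, 7.0) in frame 1 and (5.4, 9.1) in frame 2.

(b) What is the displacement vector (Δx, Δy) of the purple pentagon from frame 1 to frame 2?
(0.4, 0.6)

The purple pentagon was at (1.8, 2.8) in frame 1 and (2.2, 3.4) in frame 2.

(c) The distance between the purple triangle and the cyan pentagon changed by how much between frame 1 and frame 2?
+3.2

Distance in frame 1: 2.6. Distance in frame 2: 5.8.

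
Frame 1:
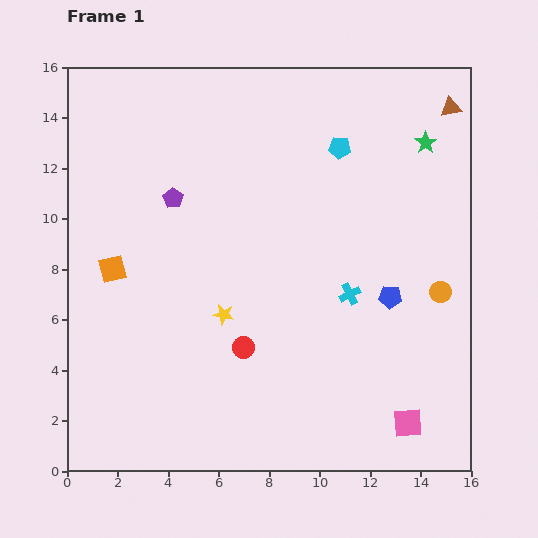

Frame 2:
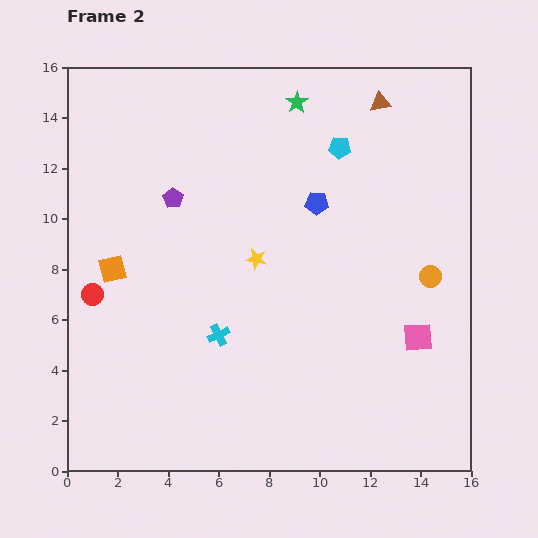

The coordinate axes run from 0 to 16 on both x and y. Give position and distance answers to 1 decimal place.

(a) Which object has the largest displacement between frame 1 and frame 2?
the red circle

(moved 6.4; next 5.4)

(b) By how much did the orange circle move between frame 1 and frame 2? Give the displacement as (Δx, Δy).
(-0.4, 0.6)

The orange circle was at (14.8, 7.1) in frame 1 and (14.4, 7.7) in frame 2.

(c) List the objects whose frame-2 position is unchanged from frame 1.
the orange square, the purple pentagon, the cyan pentagon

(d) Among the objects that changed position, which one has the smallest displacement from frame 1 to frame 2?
the orange circle

(moved 0.7)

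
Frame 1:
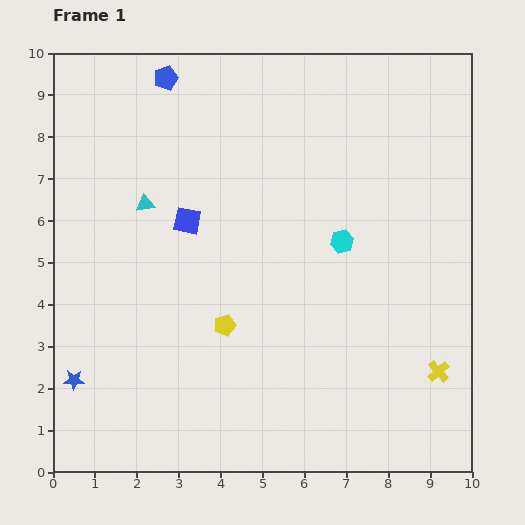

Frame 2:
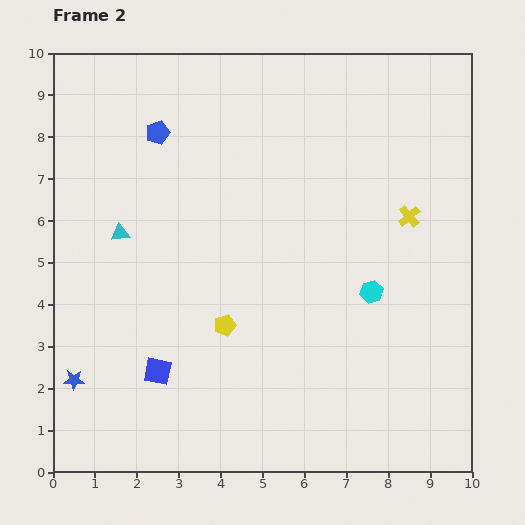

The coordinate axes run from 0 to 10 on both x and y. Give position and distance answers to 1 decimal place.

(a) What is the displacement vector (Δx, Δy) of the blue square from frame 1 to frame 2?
(-0.7, -3.6)

The blue square was at (3.2, 6.0) in frame 1 and (2.5, 2.4) in frame 2.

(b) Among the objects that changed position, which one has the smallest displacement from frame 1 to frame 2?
the cyan triangle

(moved 0.9)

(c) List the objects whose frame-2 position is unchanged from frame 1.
the yellow pentagon, the blue star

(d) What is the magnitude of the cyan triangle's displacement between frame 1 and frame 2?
0.9

The cyan triangle moved from (2.2, 6.4) to (1.6, 5.7), a distance of √(0.6² + 0.7²) ≈ 0.9.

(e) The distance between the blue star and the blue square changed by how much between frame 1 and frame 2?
-2.7

Distance in frame 1: 4.7. Distance in frame 2: 2.0.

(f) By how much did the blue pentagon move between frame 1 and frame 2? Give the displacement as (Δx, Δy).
(-0.2, -1.3)

The blue pentagon was at (2.7, 9.4) in frame 1 and (2.5, 8.1) in frame 2.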